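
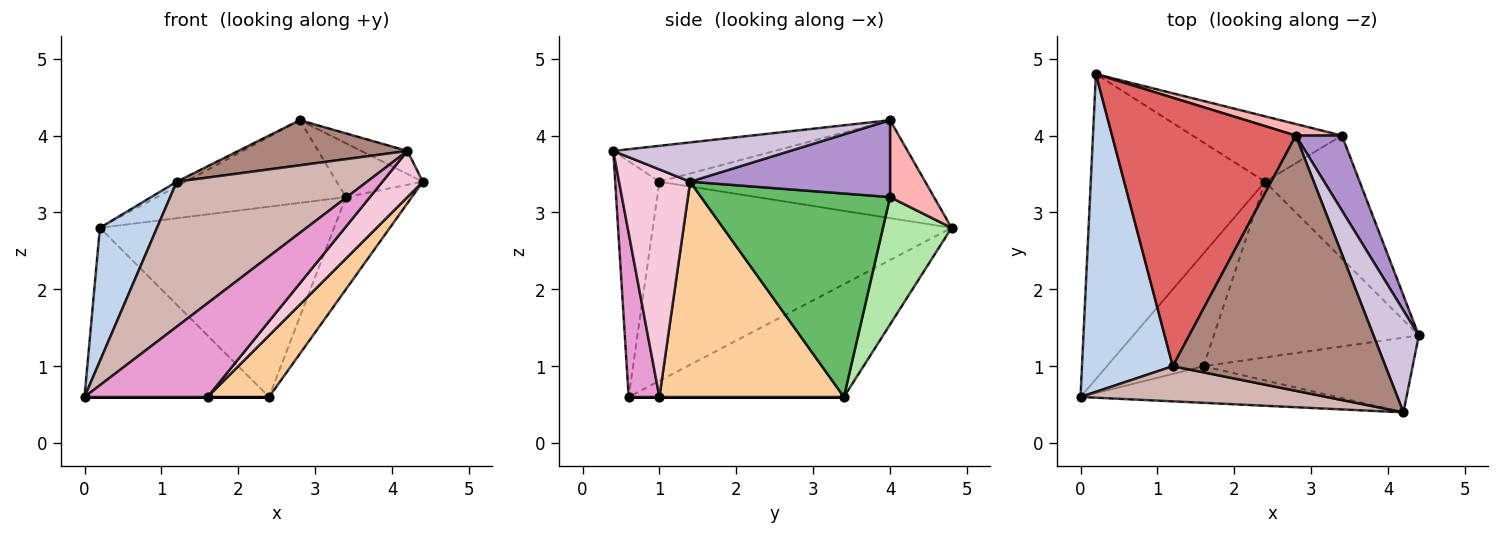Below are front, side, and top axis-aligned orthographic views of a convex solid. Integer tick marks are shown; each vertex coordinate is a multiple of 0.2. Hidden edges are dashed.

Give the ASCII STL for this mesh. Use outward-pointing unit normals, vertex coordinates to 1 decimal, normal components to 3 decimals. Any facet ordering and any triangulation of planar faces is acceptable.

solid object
 facet normal -0.492 0.422 -0.761
  outer loop
   vertex 2.4 3.4 0.6
   vertex 0.0 0.6 0.6
   vertex 0.2 4.8 2.8
  endloop
 endfacet
 facet normal -0.896 -0.171 0.409
  outer loop
   vertex 1.2 1.0 3.4
   vertex 0.2 4.8 2.8
   vertex 0.0 0.6 0.6
  endloop
 endfacet
 facet normal 0.000 0.000 -1.000
  outer loop
   vertex 1.6 1.0 0.6
   vertex 0.0 0.6 0.6
   vertex 2.4 3.4 0.6
  endloop
 endfacet
 facet normal 0.704 -0.235 -0.670
  outer loop
   vertex 1.6 1.0 0.6
   vertex 2.4 3.4 0.6
   vertex 4.4 1.4 3.4
  endloop
 endfacet
 facet normal 0.865 0.302 -0.402
  outer loop
   vertex 3.4 4.0 3.2
   vertex 4.4 1.4 3.4
   vertex 2.4 3.4 0.6
  endloop
 endfacet
 facet normal 0.267 0.911 -0.313
  outer loop
   vertex 3.4 4.0 3.2
   vertex 2.4 3.4 0.6
   vertex 0.2 4.8 2.8
  endloop
 endfacet
 facet normal -0.470 0.016 0.882
  outer loop
   vertex 2.8 4.0 4.2
   vertex 0.2 4.8 2.8
   vertex 1.2 1.0 3.4
  endloop
 endfacet
 facet normal 0.224 0.965 0.135
  outer loop
   vertex 2.8 4.0 4.2
   vertex 3.4 4.0 3.2
   vertex 0.2 4.8 2.8
  endloop
 endfacet
 facet normal 0.804 0.346 0.483
  outer loop
   vertex 2.8 4.0 4.2
   vertex 4.4 1.4 3.4
   vertex 3.4 4.0 3.2
  endloop
 endfacet
 facet normal 0.646 0.169 0.744
  outer loop
   vertex 4.2 0.4 3.8
   vertex 4.4 1.4 3.4
   vertex 2.8 4.0 4.2
  endloop
 endfacet
 facet normal -0.164 -0.172 0.971
  outer loop
   vertex 4.2 0.4 3.8
   vertex 2.8 4.0 4.2
   vertex 1.2 1.0 3.4
  endloop
 endfacet
 facet normal -0.220 -0.948 0.230
  outer loop
   vertex 4.2 0.4 3.8
   vertex 1.2 1.0 3.4
   vertex 0.0 0.6 0.6
  endloop
 endfacet
 facet normal 0.227 -0.907 -0.354
  outer loop
   vertex 4.2 0.4 3.8
   vertex 0.0 0.6 0.6
   vertex 1.6 1.0 0.6
  endloop
 endfacet
 facet normal 0.679 -0.386 -0.624
  outer loop
   vertex 4.2 0.4 3.8
   vertex 1.6 1.0 0.6
   vertex 4.4 1.4 3.4
  endloop
 endfacet
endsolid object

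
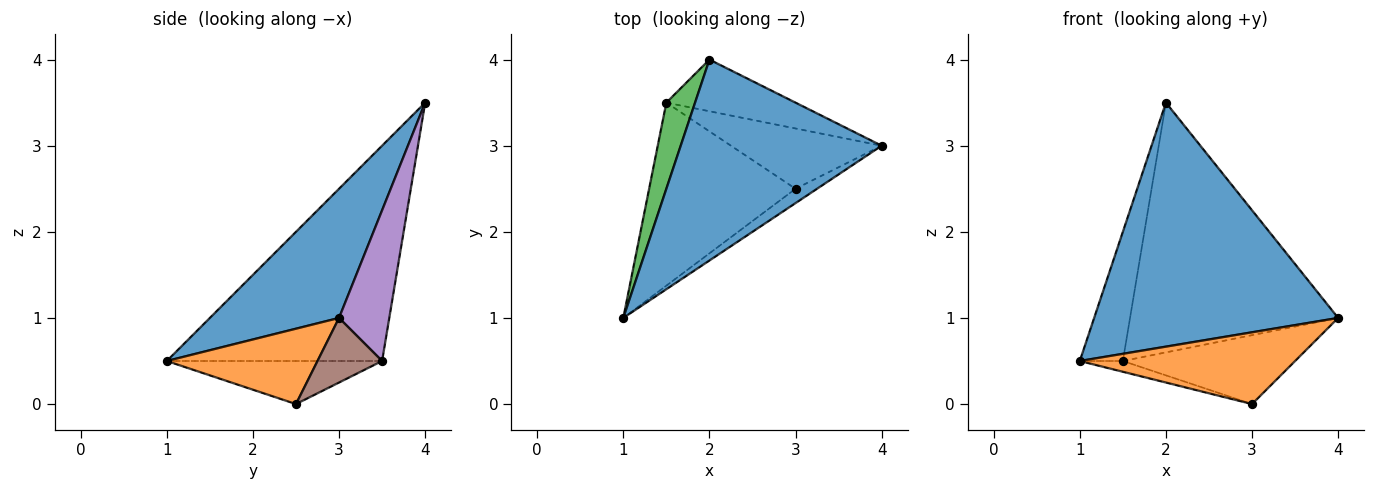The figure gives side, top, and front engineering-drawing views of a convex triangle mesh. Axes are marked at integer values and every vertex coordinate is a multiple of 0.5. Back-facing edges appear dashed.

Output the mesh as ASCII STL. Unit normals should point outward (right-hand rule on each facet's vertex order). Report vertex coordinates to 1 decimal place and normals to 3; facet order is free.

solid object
 facet normal 0.378 -0.715 0.588
  outer loop
   vertex 2.0 4.0 3.5
   vertex 1.0 1.0 0.5
   vertex 4.0 3.0 1.0
  endloop
 endfacet
 facet normal 0.566 -0.808 -0.162
  outer loop
   vertex 3.0 2.5 0.0
   vertex 4.0 3.0 1.0
   vertex 1.0 1.0 0.5
  endloop
 endfacet
 facet normal -0.972 0.194 0.130
  outer loop
   vertex 1.5 3.5 0.5
   vertex 1.0 1.0 0.5
   vertex 2.0 4.0 3.5
  endloop
 endfacet
 facet normal -0.282 0.056 -0.958
  outer loop
   vertex 1.5 3.5 0.5
   vertex 3.0 2.5 0.0
   vertex 1.0 1.0 0.5
  endloop
 endfacet
 facet normal 0.230 0.953 -0.197
  outer loop
   vertex 1.5 3.5 0.5
   vertex 2.0 4.0 3.5
   vertex 4.0 3.0 1.0
  endloop
 endfacet
 facet normal 0.272 0.724 -0.634
  outer loop
   vertex 1.5 3.5 0.5
   vertex 4.0 3.0 1.0
   vertex 3.0 2.5 0.0
  endloop
 endfacet
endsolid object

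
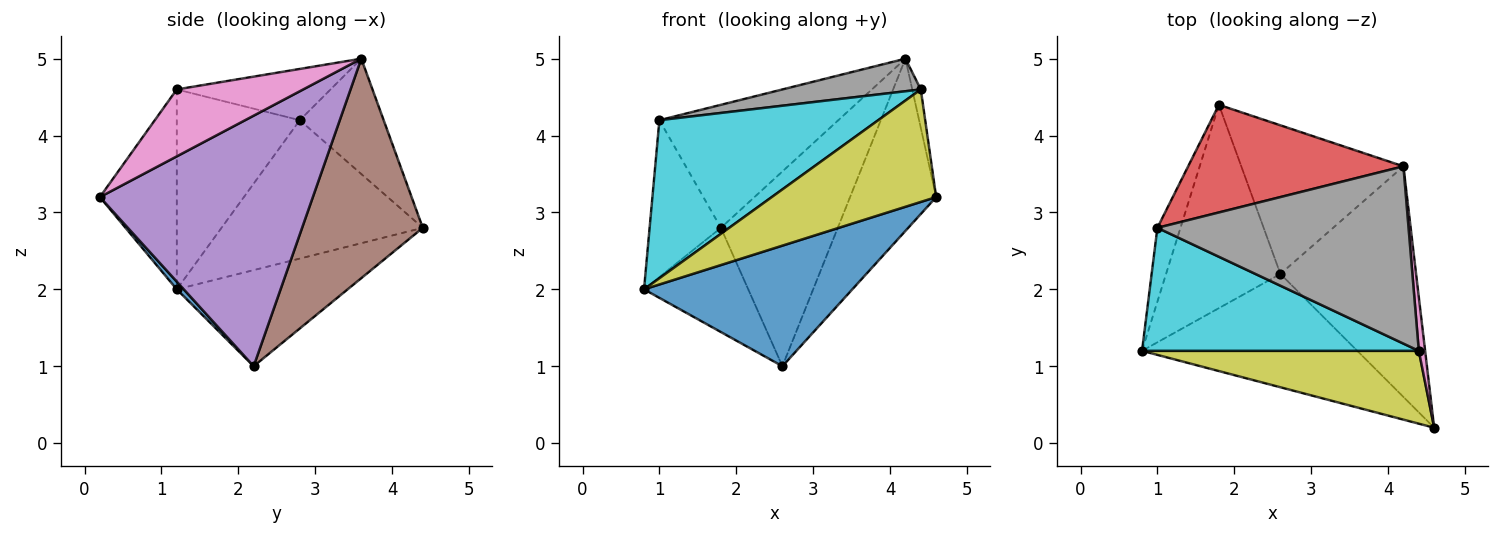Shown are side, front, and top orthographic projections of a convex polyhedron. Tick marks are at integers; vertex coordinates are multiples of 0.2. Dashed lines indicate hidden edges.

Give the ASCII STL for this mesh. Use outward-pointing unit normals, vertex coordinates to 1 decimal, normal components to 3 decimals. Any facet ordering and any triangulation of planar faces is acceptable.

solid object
 facet normal 0.024 -0.729 -0.685
  outer loop
   vertex 2.6 2.2 1.0
   vertex 4.6 0.2 3.2
   vertex 0.8 1.2 2.0
  endloop
 endfacet
 facet normal -0.599 0.365 -0.713
  outer loop
   vertex 2.6 2.2 1.0
   vertex 0.8 1.2 2.0
   vertex 1.8 4.4 2.8
  endloop
 endfacet
 facet normal -0.931 0.330 -0.155
  outer loop
   vertex 1.0 2.8 4.2
   vertex 1.8 4.4 2.8
   vertex 0.8 1.2 2.0
  endloop
 endfacet
 facet normal -0.333 0.710 0.621
  outer loop
   vertex 4.2 3.6 5.0
   vertex 1.8 4.4 2.8
   vertex 1.0 2.8 4.2
  endloop
 endfacet
 facet normal 0.829 0.335 -0.449
  outer loop
   vertex 4.2 3.6 5.0
   vertex 4.6 0.2 3.2
   vertex 2.6 2.2 1.0
  endloop
 endfacet
 facet normal 0.635 0.614 -0.469
  outer loop
   vertex 4.2 3.6 5.0
   vertex 2.6 2.2 1.0
   vertex 1.8 4.4 2.8
  endloop
 endfacet
 facet normal 0.993 0.067 0.094
  outer loop
   vertex 4.4 1.2 4.6
   vertex 4.6 0.2 3.2
   vertex 4.2 3.6 5.0
  endloop
 endfacet
 facet normal -0.197 -0.177 0.964
  outer loop
   vertex 4.4 1.2 4.6
   vertex 4.2 3.6 5.0
   vertex 1.0 2.8 4.2
  endloop
 endfacet
 facet normal -0.365 -0.781 0.506
  outer loop
   vertex 4.4 1.2 4.6
   vertex 0.8 1.2 2.0
   vertex 4.6 0.2 3.2
  endloop
 endfacet
 facet normal -0.406 -0.721 0.561
  outer loop
   vertex 4.4 1.2 4.6
   vertex 1.0 2.8 4.2
   vertex 0.8 1.2 2.0
  endloop
 endfacet
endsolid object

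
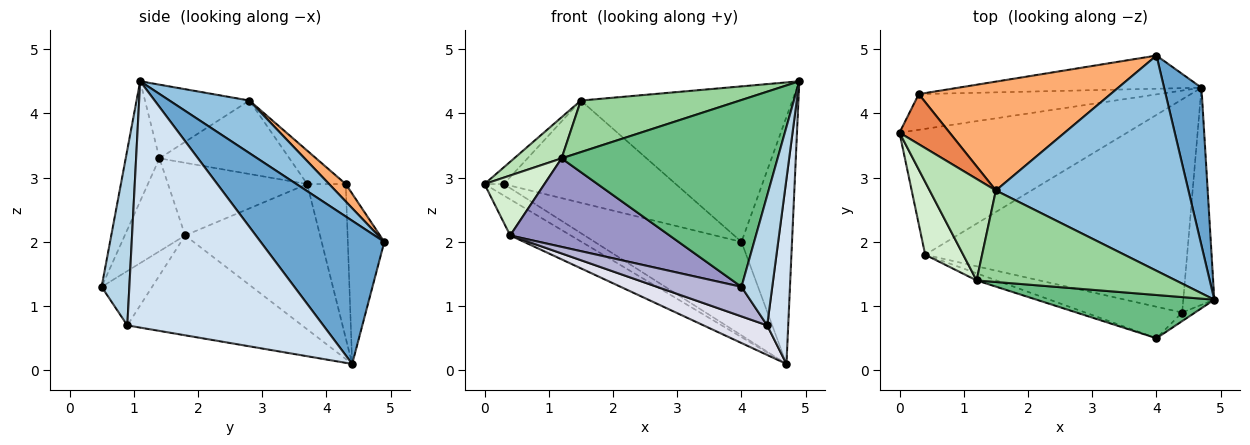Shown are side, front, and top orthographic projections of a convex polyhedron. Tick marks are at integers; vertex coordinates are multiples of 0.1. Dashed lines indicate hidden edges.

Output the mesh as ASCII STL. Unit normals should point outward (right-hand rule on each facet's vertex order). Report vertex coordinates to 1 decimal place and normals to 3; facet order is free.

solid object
 facet normal 0.900 0.368 0.235
  outer loop
   vertex 4.7 4.4 0.1
   vertex 4.0 4.9 2.0
   vertex 4.9 1.1 4.5
  endloop
 endfacet
 facet normal 0.216 0.572 0.791
  outer loop
   vertex 1.5 2.8 4.2
   vertex 4.9 1.1 4.5
   vertex 4.0 4.9 2.0
  endloop
 endfacet
 facet normal 0.669 -0.742 -0.049
  outer loop
   vertex 4.4 0.9 0.7
   vertex 4.9 1.1 4.5
   vertex 4.0 0.5 1.3
  endloop
 endfacet
 facet normal 0.987 -0.106 -0.124
  outer loop
   vertex 4.4 0.9 0.7
   vertex 4.7 4.4 0.1
   vertex 4.9 1.1 4.5
  endloop
 endfacet
 facet normal -0.535 0.267 0.802
  outer loop
   vertex 0.3 4.3 2.9
   vertex 0.0 3.7 2.9
   vertex 1.5 2.8 4.2
  endloop
 endfacet
 facet normal 0.066 0.683 0.727
  outer loop
   vertex 0.3 4.3 2.9
   vertex 1.5 2.8 4.2
   vertex 4.0 4.9 2.0
  endloop
 endfacet
 facet normal -0.522 0.261 -0.812
  outer loop
   vertex 0.3 4.3 2.9
   vertex 4.7 4.4 0.1
   vertex 0.0 3.7 2.9
  endloop
 endfacet
 facet normal -0.228 0.918 -0.325
  outer loop
   vertex 0.3 4.3 2.9
   vertex 4.0 4.9 2.0
   vertex 4.7 4.4 0.1
  endloop
 endfacet
 facet normal -0.150 -0.963 0.223
  outer loop
   vertex 1.2 1.4 3.3
   vertex 4.0 0.5 1.3
   vertex 4.9 1.1 4.5
  endloop
 endfacet
 facet normal -0.307 -0.467 0.829
  outer loop
   vertex 1.2 1.4 3.3
   vertex 4.9 1.1 4.5
   vertex 1.5 2.8 4.2
  endloop
 endfacet
 facet normal -0.717 -0.262 0.646
  outer loop
   vertex 1.2 1.4 3.3
   vertex 1.5 2.8 4.2
   vertex 0.0 3.7 2.9
  endloop
 endfacet
 facet normal -0.828 -0.357 0.433
  outer loop
   vertex 0.4 1.8 2.1
   vertex 1.2 1.4 3.3
   vertex 0.0 3.7 2.9
  endloop
 endfacet
 facet normal -0.353 -0.932 -0.075
  outer loop
   vertex 0.4 1.8 2.1
   vertex 4.0 0.5 1.3
   vertex 1.2 1.4 3.3
  endloop
 endfacet
 facet normal -0.379 -0.633 -0.675
  outer loop
   vertex 0.4 1.8 2.1
   vertex 4.4 0.9 0.7
   vertex 4.0 0.5 1.3
  endloop
 endfacet
 facet normal -0.523 0.235 -0.819
  outer loop
   vertex 0.4 1.8 2.1
   vertex 0.0 3.7 2.9
   vertex 4.7 4.4 0.1
  endloop
 endfacet
 facet normal -0.353 -0.129 -0.927
  outer loop
   vertex 0.4 1.8 2.1
   vertex 4.7 4.4 0.1
   vertex 4.4 0.9 0.7
  endloop
 endfacet
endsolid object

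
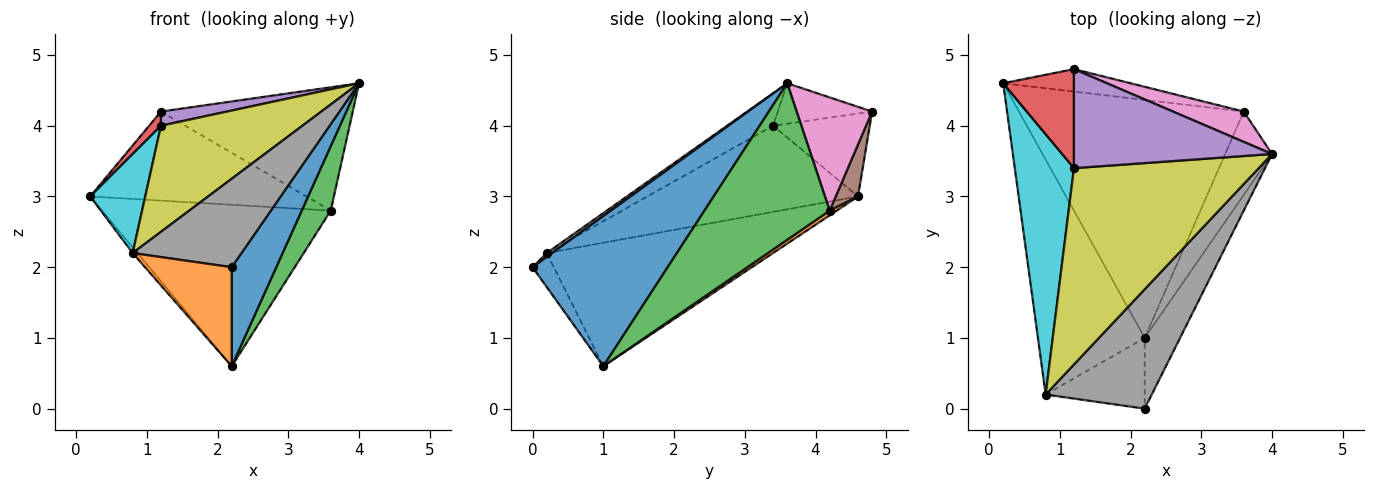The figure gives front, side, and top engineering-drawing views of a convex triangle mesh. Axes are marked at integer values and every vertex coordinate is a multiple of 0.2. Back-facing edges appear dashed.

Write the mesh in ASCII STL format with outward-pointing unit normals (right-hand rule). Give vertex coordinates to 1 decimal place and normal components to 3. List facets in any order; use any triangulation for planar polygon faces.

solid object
 facet normal 0.927 -0.306 -0.218
  outer loop
   vertex 2.2 1.0 0.6
   vertex 4.0 3.6 4.6
   vertex 2.2 0.0 2.0
  endloop
 endfacet
 facet normal 0.017 0.561 -0.827
  outer loop
   vertex 3.6 4.2 2.8
   vertex 2.2 1.0 0.6
   vertex 0.2 4.6 3.0
  endloop
 endfacet
 facet normal 0.935 -0.217 -0.280
  outer loop
   vertex 3.6 4.2 2.8
   vertex 4.0 3.6 4.6
   vertex 2.2 1.0 0.6
  endloop
 endfacet
 facet normal -0.757 -0.092 0.646
  outer loop
   vertex 1.2 4.8 4.2
   vertex 0.2 4.6 3.0
   vertex 1.2 3.4 4.0
  endloop
 endfacet
 facet normal -0.198 -0.139 0.970
  outer loop
   vertex 1.2 4.8 4.2
   vertex 1.2 3.4 4.0
   vertex 4.0 3.6 4.6
  endloop
 endfacet
 facet normal 0.099 0.965 -0.243
  outer loop
   vertex 1.2 4.8 4.2
   vertex 3.6 4.2 2.8
   vertex 0.2 4.6 3.0
  endloop
 endfacet
 facet normal 0.357 0.907 0.223
  outer loop
   vertex 1.2 4.8 4.2
   vertex 4.0 3.6 4.6
   vertex 3.6 4.2 2.8
  endloop
 endfacet
 facet normal 0.030 -0.595 0.803
  outer loop
   vertex 0.8 0.2 2.2
   vertex 2.2 0.0 2.0
   vertex 4.0 3.6 4.6
  endloop
 endfacet
 facet normal -0.153 -0.470 0.869
  outer loop
   vertex 0.8 0.2 2.2
   vertex 4.0 3.6 4.6
   vertex 1.2 3.4 4.0
  endloop
 endfacet
 facet normal -0.806 -0.211 0.553
  outer loop
   vertex 0.8 0.2 2.2
   vertex 1.2 3.4 4.0
   vertex 0.2 4.6 3.0
  endloop
 endfacet
 facet normal -0.756 0.016 -0.654
  outer loop
   vertex 0.8 0.2 2.2
   vertex 0.2 4.6 3.0
   vertex 2.2 1.0 0.6
  endloop
 endfacet
 facet normal -0.195 -0.798 -0.570
  outer loop
   vertex 0.8 0.2 2.2
   vertex 2.2 1.0 0.6
   vertex 2.2 0.0 2.0
  endloop
 endfacet
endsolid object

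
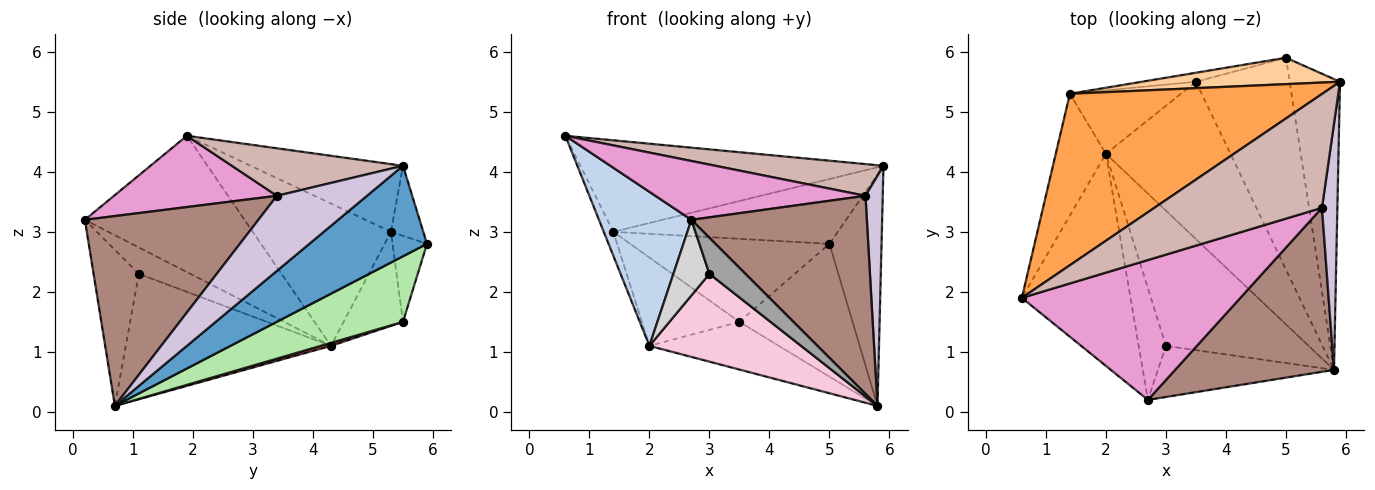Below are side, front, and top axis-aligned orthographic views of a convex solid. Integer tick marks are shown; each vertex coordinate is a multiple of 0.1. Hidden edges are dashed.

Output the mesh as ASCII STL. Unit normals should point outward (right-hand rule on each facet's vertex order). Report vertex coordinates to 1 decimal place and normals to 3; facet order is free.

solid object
 facet normal 0.815 0.361 -0.453
  outer loop
   vertex 5.0 5.9 2.8
   vertex 5.9 5.5 4.1
   vertex 5.8 0.7 0.1
  endloop
 endfacet
 facet normal -0.712 -0.412 -0.568
  outer loop
   vertex 2.7 0.2 3.2
   vertex 0.6 1.9 4.6
   vertex 2.0 4.3 1.1
  endloop
 endfacet
 facet normal -0.230 0.458 0.859
  outer loop
   vertex 1.4 5.3 3.0
   vertex 0.6 1.9 4.6
   vertex 5.9 5.5 4.1
  endloop
 endfacet
 facet normal -0.132 0.918 0.374
  outer loop
   vertex 1.4 5.3 3.0
   vertex 5.9 5.5 4.1
   vertex 5.0 5.9 2.8
  endloop
 endfacet
 facet normal -0.941 0.065 -0.332
  outer loop
   vertex 1.4 5.3 3.0
   vertex 2.0 4.3 1.1
   vertex 0.6 1.9 4.6
  endloop
 endfacet
 facet normal 0.510 0.457 -0.729
  outer loop
   vertex 3.5 5.5 1.5
   vertex 5.0 5.9 2.8
   vertex 5.8 0.7 0.1
  endloop
 endfacet
 facet normal 0.023 0.290 -0.957
  outer loop
   vertex 3.5 5.5 1.5
   vertex 5.8 0.7 0.1
   vertex 2.0 4.3 1.1
  endloop
 endfacet
 facet normal -0.169 0.980 -0.106
  outer loop
   vertex 3.5 5.5 1.5
   vertex 1.4 5.3 3.0
   vertex 5.0 5.9 2.8
  endloop
 endfacet
 facet normal -0.443 0.728 -0.523
  outer loop
   vertex 3.5 5.5 1.5
   vertex 2.0 4.3 1.1
   vertex 1.4 5.3 3.0
  endloop
 endfacet
 facet normal 0.963 -0.185 0.197
  outer loop
   vertex 5.6 3.4 3.6
   vertex 5.8 0.7 0.1
   vertex 5.9 5.5 4.1
  endloop
 endfacet
 facet normal 0.606 -0.613 0.507
  outer loop
   vertex 5.6 3.4 3.6
   vertex 2.7 0.2 3.2
   vertex 5.8 0.7 0.1
  endloop
 endfacet
 facet normal 0.264 -0.259 0.929
  outer loop
   vertex 5.6 3.4 3.6
   vertex 5.9 5.5 4.1
   vertex 0.6 1.9 4.6
  endloop
 endfacet
 facet normal 0.288 -0.371 0.883
  outer loop
   vertex 5.6 3.4 3.6
   vertex 0.6 1.9 4.6
   vertex 2.7 0.2 3.2
  endloop
 endfacet
 facet normal -0.593 -0.439 -0.675
  outer loop
   vertex 3.0 1.1 2.3
   vertex 2.0 4.3 1.1
   vertex 5.8 0.7 0.1
  endloop
 endfacet
 facet normal -0.587 -0.466 -0.662
  outer loop
   vertex 3.0 1.1 2.3
   vertex 5.8 0.7 0.1
   vertex 2.7 0.2 3.2
  endloop
 endfacet
 facet normal -0.625 -0.438 -0.646
  outer loop
   vertex 3.0 1.1 2.3
   vertex 2.7 0.2 3.2
   vertex 2.0 4.3 1.1
  endloop
 endfacet
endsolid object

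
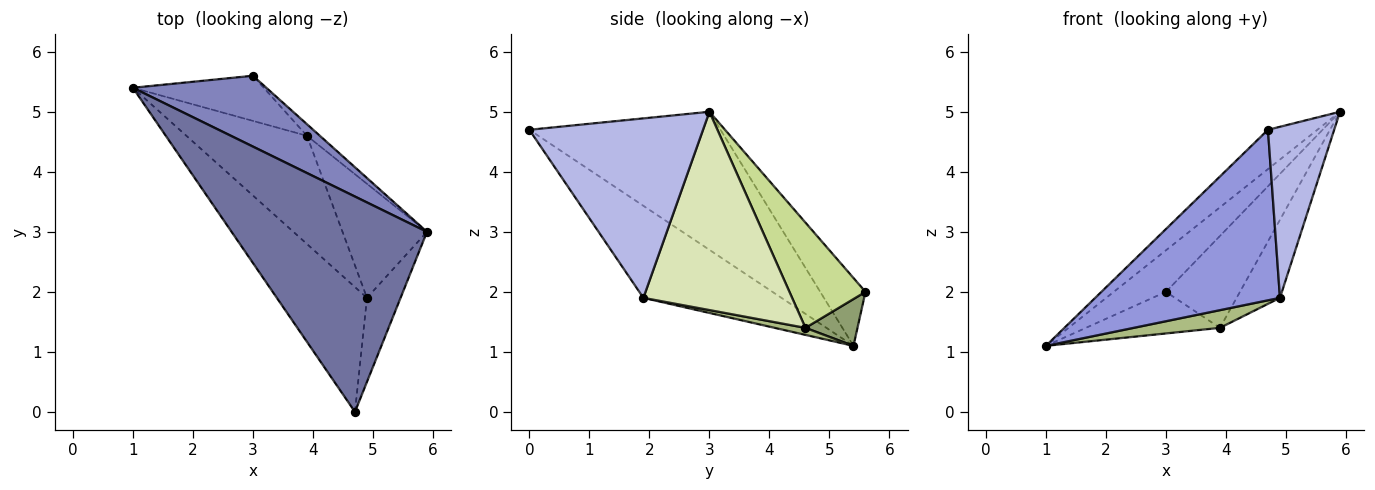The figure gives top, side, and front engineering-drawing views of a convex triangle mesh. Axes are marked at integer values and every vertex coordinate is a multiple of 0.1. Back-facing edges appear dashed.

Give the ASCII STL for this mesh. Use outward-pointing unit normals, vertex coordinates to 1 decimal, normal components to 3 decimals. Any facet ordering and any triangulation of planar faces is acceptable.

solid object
 facet normal -0.571 0.147 0.808
  outer loop
   vertex 4.7 0.0 4.7
   vertex 5.9 3.0 5.0
   vertex 1.0 5.4 1.1
  endloop
 endfacet
 facet normal -0.402 0.463 0.790
  outer loop
   vertex 3.0 5.6 2.0
   vertex 1.0 5.4 1.1
   vertex 5.9 3.0 5.0
  endloop
 endfacet
 facet normal -0.516 -0.691 -0.506
  outer loop
   vertex 4.9 1.9 1.9
   vertex 4.7 0.0 4.7
   vertex 1.0 5.4 1.1
  endloop
 endfacet
 facet normal 0.920 -0.351 -0.172
  outer loop
   vertex 4.9 1.9 1.9
   vertex 5.9 3.0 5.0
   vertex 4.7 0.0 4.7
  endloop
 endfacet
 facet normal 0.254 0.656 -0.711
  outer loop
   vertex 3.9 4.6 1.4
   vertex 1.0 5.4 1.1
   vertex 3.0 5.6 2.0
  endloop
 endfacet
 facet normal 0.057 -0.161 -0.985
  outer loop
   vertex 3.9 4.6 1.4
   vertex 4.9 1.9 1.9
   vertex 1.0 5.4 1.1
  endloop
 endfacet
 facet normal 0.714 0.695 -0.088
  outer loop
   vertex 3.9 4.6 1.4
   vertex 3.0 5.6 2.0
   vertex 5.9 3.0 5.0
  endloop
 endfacet
 facet normal 0.889 0.259 -0.379
  outer loop
   vertex 3.9 4.6 1.4
   vertex 5.9 3.0 5.0
   vertex 4.9 1.9 1.9
  endloop
 endfacet
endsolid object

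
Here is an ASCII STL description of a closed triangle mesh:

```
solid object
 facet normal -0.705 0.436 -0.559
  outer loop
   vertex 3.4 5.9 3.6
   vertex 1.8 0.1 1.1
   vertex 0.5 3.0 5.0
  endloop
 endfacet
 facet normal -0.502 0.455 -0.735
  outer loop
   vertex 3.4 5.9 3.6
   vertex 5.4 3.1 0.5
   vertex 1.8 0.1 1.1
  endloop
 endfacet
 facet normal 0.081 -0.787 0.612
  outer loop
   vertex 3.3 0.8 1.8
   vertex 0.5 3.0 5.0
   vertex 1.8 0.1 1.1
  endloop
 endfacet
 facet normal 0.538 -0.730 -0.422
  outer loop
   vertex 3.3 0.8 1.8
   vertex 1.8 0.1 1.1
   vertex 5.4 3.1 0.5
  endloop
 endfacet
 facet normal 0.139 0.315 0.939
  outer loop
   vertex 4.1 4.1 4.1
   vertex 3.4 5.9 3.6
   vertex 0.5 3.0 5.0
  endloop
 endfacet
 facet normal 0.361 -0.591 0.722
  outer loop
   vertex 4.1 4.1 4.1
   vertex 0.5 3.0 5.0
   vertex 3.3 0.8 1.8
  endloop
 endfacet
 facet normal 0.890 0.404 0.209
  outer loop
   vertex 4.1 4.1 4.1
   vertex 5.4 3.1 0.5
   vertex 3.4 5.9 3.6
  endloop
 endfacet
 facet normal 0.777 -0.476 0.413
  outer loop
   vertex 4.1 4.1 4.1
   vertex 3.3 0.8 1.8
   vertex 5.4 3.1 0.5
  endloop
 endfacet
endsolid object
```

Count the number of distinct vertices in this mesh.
6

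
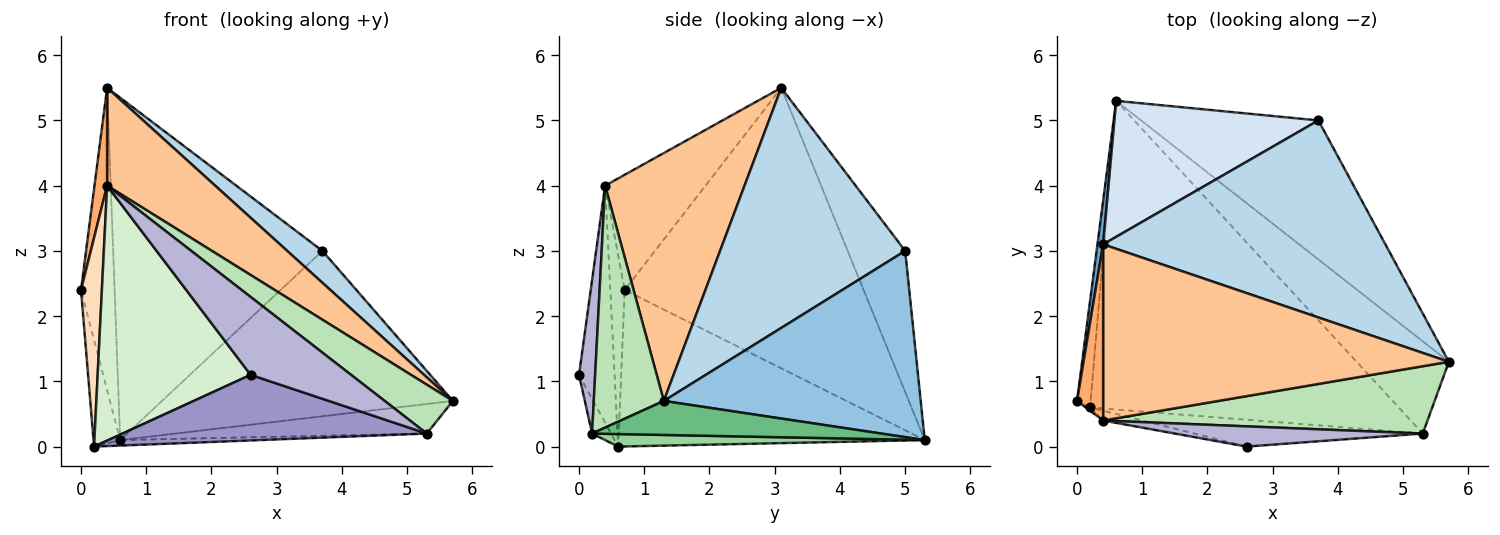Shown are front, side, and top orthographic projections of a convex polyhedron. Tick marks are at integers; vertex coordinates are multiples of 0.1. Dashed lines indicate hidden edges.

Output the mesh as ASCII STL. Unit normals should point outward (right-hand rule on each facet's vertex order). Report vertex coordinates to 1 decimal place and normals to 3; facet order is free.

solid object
 facet normal -0.990 0.139 0.020
  outer loop
   vertex 0.4 3.1 5.5
   vertex 0.6 5.3 0.1
   vertex 0.0 0.7 2.4
  endloop
 endfacet
 facet normal 0.560 0.634 -0.533
  outer loop
   vertex 3.7 5.0 3.0
   vertex 5.7 1.3 0.7
   vertex 0.6 5.3 0.1
  endloop
 endfacet
 facet normal 0.643 -0.122 0.756
  outer loop
   vertex 3.7 5.0 3.0
   vertex 0.4 3.1 5.5
   vertex 5.7 1.3 0.7
  endloop
 endfacet
 facet normal -0.247 0.900 0.358
  outer loop
   vertex 3.7 5.0 3.0
   vertex 0.6 5.3 0.1
   vertex 0.4 3.1 5.5
  endloop
 endfacet
 facet normal -0.993 0.086 -0.086
  outer loop
   vertex 0.2 0.6 0.0
   vertex 0.0 0.7 2.4
   vertex 0.6 5.3 0.1
  endloop
 endfacet
 facet normal -0.968 -0.122 0.219
  outer loop
   vertex 0.4 0.4 4.0
   vertex 0.4 3.1 5.5
   vertex 0.0 0.7 2.4
  endloop
 endfacet
 facet normal 0.531 -0.411 0.741
  outer loop
   vertex 0.4 0.4 4.0
   vertex 5.7 1.3 0.7
   vertex 0.4 3.1 5.5
  endloop
 endfacet
 facet normal -0.566 -0.824 -0.013
  outer loop
   vertex 0.4 0.4 4.0
   vertex 0.0 0.7 2.4
   vertex 0.2 0.6 0.0
  endloop
 endfacet
 facet normal 0.331 0.288 -0.898
  outer loop
   vertex 5.3 0.2 0.2
   vertex 0.6 5.3 0.1
   vertex 5.7 1.3 0.7
  endloop
 endfacet
 facet normal 0.041 0.018 -0.999
  outer loop
   vertex 5.3 0.2 0.2
   vertex 0.2 0.6 0.0
   vertex 0.6 5.3 0.1
  endloop
 endfacet
 facet normal 0.517 -0.503 0.693
  outer loop
   vertex 5.3 0.2 0.2
   vertex 5.7 1.3 0.7
   vertex 0.4 0.4 4.0
  endloop
 endfacet
 facet normal -0.226 -0.973 -0.037
  outer loop
   vertex 2.6 0.0 1.1
   vertex 0.4 0.4 4.0
   vertex 0.2 0.6 0.0
  endloop
 endfacet
 facet normal -0.058 -0.924 -0.378
  outer loop
   vertex 2.6 0.0 1.1
   vertex 0.2 0.6 0.0
   vertex 5.3 0.2 0.2
  endloop
 endfacet
 facet normal 0.154 -0.956 0.248
  outer loop
   vertex 2.6 0.0 1.1
   vertex 5.3 0.2 0.2
   vertex 0.4 0.4 4.0
  endloop
 endfacet
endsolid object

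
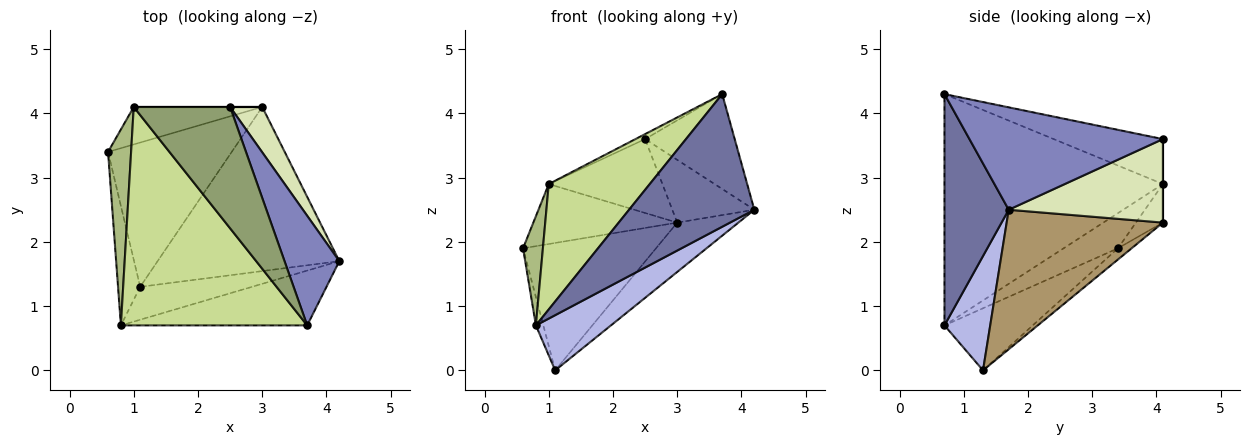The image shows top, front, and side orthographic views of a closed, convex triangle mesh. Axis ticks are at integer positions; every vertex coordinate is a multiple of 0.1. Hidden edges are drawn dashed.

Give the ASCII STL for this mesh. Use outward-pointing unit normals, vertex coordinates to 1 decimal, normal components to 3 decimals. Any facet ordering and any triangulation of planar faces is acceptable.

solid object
 facet normal 0.428 -0.835 -0.345
  outer loop
   vertex 3.7 0.7 4.3
   vertex 0.8 0.7 0.7
   vertex 4.2 1.7 2.5
  endloop
 endfacet
 facet normal 0.816 0.378 0.437
  outer loop
   vertex 2.5 4.1 3.6
   vertex 3.7 0.7 4.3
   vertex 4.2 1.7 2.5
  endloop
 endfacet
 facet normal -0.939 0.079 -0.335
  outer loop
   vertex 1.1 1.3 0.0
   vertex 0.8 0.7 0.7
   vertex 0.6 3.4 1.9
  endloop
 endfacet
 facet normal 0.464 -0.761 -0.453
  outer loop
   vertex 1.1 1.3 0.0
   vertex 4.2 1.7 2.5
   vertex 0.8 0.7 0.7
  endloop
 endfacet
 facet normal -0.423 0.037 0.906
  outer loop
   vertex 1.0 4.1 2.9
   vertex 3.7 0.7 4.3
   vertex 2.5 4.1 3.6
  endloop
 endfacet
 facet normal -0.800 -0.292 0.524
  outer loop
   vertex 1.0 4.1 2.9
   vertex 0.6 3.4 1.9
   vertex 0.8 0.7 0.7
  endloop
 endfacet
 facet normal -0.733 -0.339 0.590
  outer loop
   vertex 1.0 4.1 2.9
   vertex 0.8 0.7 0.7
   vertex 3.7 0.7 4.3
  endloop
 endfacet
 facet normal 0.836 0.445 0.322
  outer loop
   vertex 3.0 4.1 2.3
   vertex 2.5 4.1 3.6
   vertex 4.2 1.7 2.5
  endloop
 endfacet
 facet normal 0.592 0.232 -0.772
  outer loop
   vertex 3.0 4.1 2.3
   vertex 4.2 1.7 2.5
   vertex 1.1 1.3 0.0
  endloop
 endfacet
 facet normal -0.068 0.660 -0.748
  outer loop
   vertex 3.0 4.1 2.3
   vertex 1.1 1.3 0.0
   vertex 0.6 3.4 1.9
  endloop
 endfacet
 facet normal -0.157 0.837 -0.523
  outer loop
   vertex 3.0 4.1 2.3
   vertex 0.6 3.4 1.9
   vertex 1.0 4.1 2.9
  endloop
 endfacet
 facet normal 0.000 1.000 0.000
  outer loop
   vertex 3.0 4.1 2.3
   vertex 1.0 4.1 2.9
   vertex 2.5 4.1 3.6
  endloop
 endfacet
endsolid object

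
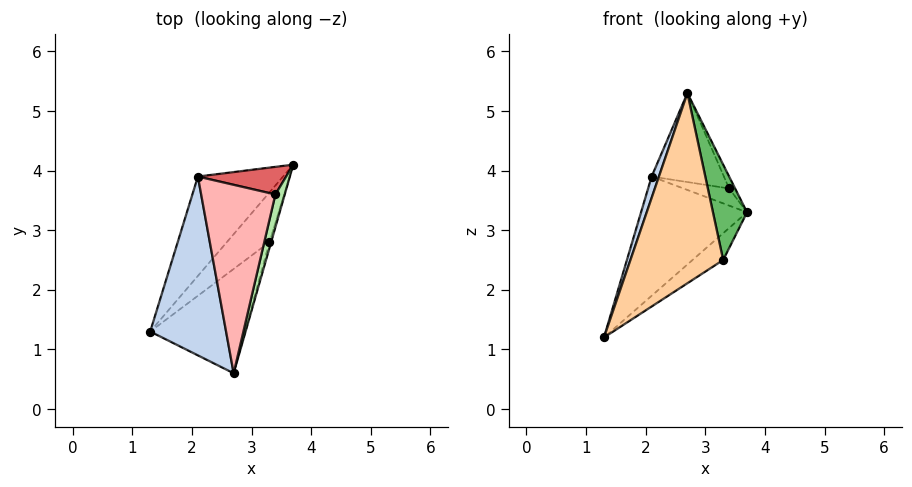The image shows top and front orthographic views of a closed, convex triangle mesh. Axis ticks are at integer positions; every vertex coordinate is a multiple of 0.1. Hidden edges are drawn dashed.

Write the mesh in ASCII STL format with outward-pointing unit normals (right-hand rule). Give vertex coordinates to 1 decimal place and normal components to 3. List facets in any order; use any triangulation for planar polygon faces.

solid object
 facet normal -0.319 0.728 -0.607
  outer loop
   vertex 2.1 3.9 3.9
   vertex 3.7 4.1 3.3
   vertex 1.3 1.3 1.2
  endloop
 endfacet
 facet normal -0.948 -0.038 0.317
  outer loop
   vertex 2.1 3.9 3.9
   vertex 1.3 1.3 1.2
   vertex 2.7 0.6 5.3
  endloop
 endfacet
 facet normal 0.211 0.464 -0.860
  outer loop
   vertex 3.3 2.8 2.5
   vertex 1.3 1.3 1.2
   vertex 3.7 4.1 3.3
  endloop
 endfacet
 facet normal 0.696 -0.629 -0.345
  outer loop
   vertex 3.3 2.8 2.5
   vertex 2.7 0.6 5.3
   vertex 1.3 1.3 1.2
  endloop
 endfacet
 facet normal 0.959 -0.284 -0.018
  outer loop
   vertex 3.3 2.8 2.5
   vertex 3.7 4.1 3.3
   vertex 2.7 0.6 5.3
  endloop
 endfacet
 facet normal 0.564 0.282 0.776
  outer loop
   vertex 3.4 3.6 3.7
   vertex 2.7 0.6 5.3
   vertex 3.7 4.1 3.3
  endloop
 endfacet
 facet normal 0.245 0.512 0.823
  outer loop
   vertex 3.4 3.6 3.7
   vertex 3.7 4.1 3.3
   vertex 2.1 3.9 3.9
  endloop
 endfacet
 facet normal 0.231 0.415 0.880
  outer loop
   vertex 3.4 3.6 3.7
   vertex 2.1 3.9 3.9
   vertex 2.7 0.6 5.3
  endloop
 endfacet
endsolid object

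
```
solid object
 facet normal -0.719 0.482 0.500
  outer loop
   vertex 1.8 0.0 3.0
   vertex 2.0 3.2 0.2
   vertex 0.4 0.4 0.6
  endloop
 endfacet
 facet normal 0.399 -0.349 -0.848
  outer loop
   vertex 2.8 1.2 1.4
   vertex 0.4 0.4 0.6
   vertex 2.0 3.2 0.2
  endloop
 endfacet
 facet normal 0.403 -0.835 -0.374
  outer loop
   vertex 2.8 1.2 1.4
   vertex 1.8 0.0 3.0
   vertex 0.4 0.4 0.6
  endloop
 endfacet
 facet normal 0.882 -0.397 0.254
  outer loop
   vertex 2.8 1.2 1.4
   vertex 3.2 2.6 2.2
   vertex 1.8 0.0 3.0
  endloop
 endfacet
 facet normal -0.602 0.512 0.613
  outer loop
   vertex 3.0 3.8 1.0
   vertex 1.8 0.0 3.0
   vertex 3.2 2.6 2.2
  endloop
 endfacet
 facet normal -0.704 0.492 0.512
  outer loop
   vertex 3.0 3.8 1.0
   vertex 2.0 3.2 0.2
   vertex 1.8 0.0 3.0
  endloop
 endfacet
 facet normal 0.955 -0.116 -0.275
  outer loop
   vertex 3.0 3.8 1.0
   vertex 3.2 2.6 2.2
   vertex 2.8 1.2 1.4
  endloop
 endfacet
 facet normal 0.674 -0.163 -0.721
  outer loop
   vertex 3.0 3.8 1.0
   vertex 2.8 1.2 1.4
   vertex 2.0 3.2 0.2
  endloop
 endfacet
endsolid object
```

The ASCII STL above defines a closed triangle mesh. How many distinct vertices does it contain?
6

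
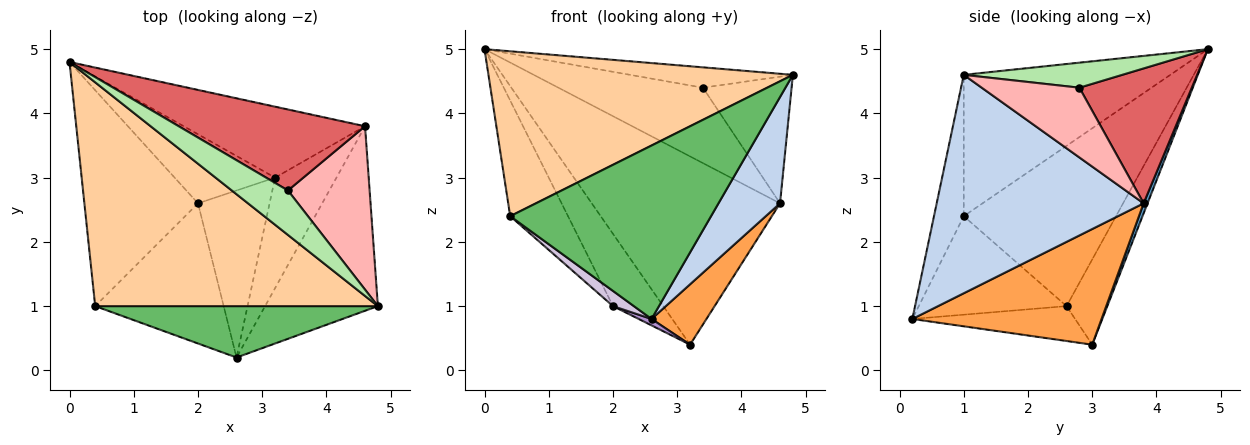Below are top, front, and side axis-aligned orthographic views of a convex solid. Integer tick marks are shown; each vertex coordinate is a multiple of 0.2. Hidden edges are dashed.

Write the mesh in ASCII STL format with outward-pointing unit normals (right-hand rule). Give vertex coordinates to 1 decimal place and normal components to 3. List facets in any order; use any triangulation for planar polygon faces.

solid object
 facet normal 0.019 0.936 -0.353
  outer loop
   vertex 4.6 3.8 2.6
   vertex 3.2 3.0 0.4
   vertex 0.0 4.8 5.0
  endloop
 endfacet
 facet normal 0.859 -0.255 -0.444
  outer loop
   vertex 4.6 3.8 2.6
   vertex 4.8 1.0 4.6
   vertex 2.6 0.2 0.8
  endloop
 endfacet
 facet normal 0.856 -0.248 -0.454
  outer loop
   vertex 4.6 3.8 2.6
   vertex 2.6 0.2 0.8
   vertex 3.2 3.0 0.4
  endloop
 endfacet
 facet normal -0.373 -0.550 0.747
  outer loop
   vertex 0.4 1.0 2.4
   vertex 4.8 1.0 4.6
   vertex 0.0 4.8 5.0
  endloop
 endfacet
 facet normal -0.141 -0.949 0.281
  outer loop
   vertex 0.4 1.0 2.4
   vertex 2.6 0.2 0.8
   vertex 4.8 1.0 4.6
  endloop
 endfacet
 facet normal 0.376 0.386 0.843
  outer loop
   vertex 3.4 2.8 4.4
   vertex 0.0 4.8 5.0
   vertex 4.8 1.0 4.6
  endloop
 endfacet
 facet normal 0.468 0.602 0.647
  outer loop
   vertex 3.4 2.8 4.4
   vertex 4.6 3.8 2.6
   vertex 0.0 4.8 5.0
  endloop
 endfacet
 facet normal 0.559 0.508 0.655
  outer loop
   vertex 3.4 2.8 4.4
   vertex 4.8 1.0 4.6
   vertex 4.6 3.8 2.6
  endloop
 endfacet
 facet normal -0.438 -0.035 -0.898
  outer loop
   vertex 2.0 2.6 1.0
   vertex 3.2 3.0 0.4
   vertex 2.6 0.2 0.8
  endloop
 endfacet
 facet normal -0.606 -0.086 -0.791
  outer loop
   vertex 2.0 2.6 1.0
   vertex 2.6 0.2 0.8
   vertex 0.4 1.0 2.4
  endloop
 endfacet
 facet normal -0.506 0.624 -0.596
  outer loop
   vertex 2.0 2.6 1.0
   vertex 0.0 4.8 5.0
   vertex 3.2 3.0 0.4
  endloop
 endfacet
 facet normal -0.779 0.296 -0.552
  outer loop
   vertex 2.0 2.6 1.0
   vertex 0.4 1.0 2.4
   vertex 0.0 4.8 5.0
  endloop
 endfacet
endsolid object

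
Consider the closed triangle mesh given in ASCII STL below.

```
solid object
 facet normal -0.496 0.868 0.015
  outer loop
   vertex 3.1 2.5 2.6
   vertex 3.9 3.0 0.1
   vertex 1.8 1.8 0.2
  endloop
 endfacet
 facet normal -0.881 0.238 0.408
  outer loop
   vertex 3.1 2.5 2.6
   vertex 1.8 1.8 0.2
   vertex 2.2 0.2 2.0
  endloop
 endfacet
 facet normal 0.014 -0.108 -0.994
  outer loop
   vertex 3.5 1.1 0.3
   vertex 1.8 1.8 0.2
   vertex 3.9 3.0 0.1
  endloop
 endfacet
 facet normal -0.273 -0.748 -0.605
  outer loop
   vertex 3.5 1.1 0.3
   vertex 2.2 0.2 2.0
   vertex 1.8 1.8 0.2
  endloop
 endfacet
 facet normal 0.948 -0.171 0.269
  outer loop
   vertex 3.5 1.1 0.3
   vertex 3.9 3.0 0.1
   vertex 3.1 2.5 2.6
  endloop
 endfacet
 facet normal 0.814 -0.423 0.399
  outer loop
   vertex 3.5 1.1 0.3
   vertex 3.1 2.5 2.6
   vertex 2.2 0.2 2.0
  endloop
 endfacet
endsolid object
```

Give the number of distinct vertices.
5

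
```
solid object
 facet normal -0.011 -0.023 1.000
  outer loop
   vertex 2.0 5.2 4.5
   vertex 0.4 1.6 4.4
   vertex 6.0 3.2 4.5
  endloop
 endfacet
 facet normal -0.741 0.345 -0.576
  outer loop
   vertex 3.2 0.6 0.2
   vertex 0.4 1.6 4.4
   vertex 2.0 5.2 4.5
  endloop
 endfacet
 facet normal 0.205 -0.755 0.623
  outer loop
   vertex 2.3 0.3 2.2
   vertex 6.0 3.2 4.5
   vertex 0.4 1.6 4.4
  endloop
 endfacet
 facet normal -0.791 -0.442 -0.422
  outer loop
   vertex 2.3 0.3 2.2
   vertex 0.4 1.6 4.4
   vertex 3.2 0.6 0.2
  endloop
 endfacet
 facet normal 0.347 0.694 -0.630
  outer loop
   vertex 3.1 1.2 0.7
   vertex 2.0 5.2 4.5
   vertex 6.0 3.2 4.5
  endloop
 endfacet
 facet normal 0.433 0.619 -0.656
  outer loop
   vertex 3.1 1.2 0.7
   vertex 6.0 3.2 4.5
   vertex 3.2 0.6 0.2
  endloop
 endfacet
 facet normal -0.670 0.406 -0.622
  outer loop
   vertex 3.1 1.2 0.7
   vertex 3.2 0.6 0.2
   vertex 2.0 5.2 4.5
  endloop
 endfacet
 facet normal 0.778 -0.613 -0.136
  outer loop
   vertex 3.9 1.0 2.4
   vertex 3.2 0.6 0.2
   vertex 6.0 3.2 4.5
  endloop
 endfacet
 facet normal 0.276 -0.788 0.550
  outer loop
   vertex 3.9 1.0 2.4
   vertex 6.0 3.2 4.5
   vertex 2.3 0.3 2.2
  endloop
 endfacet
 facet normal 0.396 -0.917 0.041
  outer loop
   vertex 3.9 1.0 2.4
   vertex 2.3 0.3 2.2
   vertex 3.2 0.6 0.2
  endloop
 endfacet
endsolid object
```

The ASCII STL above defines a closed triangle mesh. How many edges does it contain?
15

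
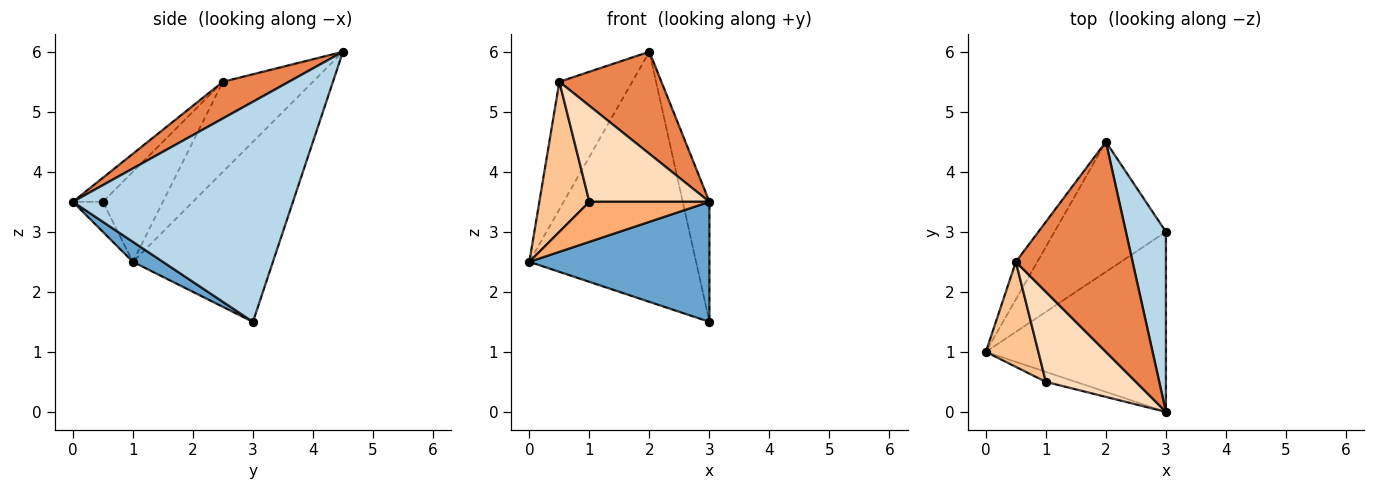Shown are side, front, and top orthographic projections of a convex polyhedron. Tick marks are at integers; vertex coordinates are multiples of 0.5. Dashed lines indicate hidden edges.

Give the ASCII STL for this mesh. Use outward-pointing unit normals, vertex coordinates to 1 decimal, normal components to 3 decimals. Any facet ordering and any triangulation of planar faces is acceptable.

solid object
 facet normal 0.092 -0.552 -0.829
  outer loop
   vertex 3.0 0.0 3.5
   vertex 0.0 1.0 2.5
   vertex 3.0 3.0 1.5
  endloop
 endfacet
 facet normal -0.598 0.711 -0.370
  outer loop
   vertex 2.0 4.5 6.0
   vertex 3.0 3.0 1.5
   vertex 0.0 1.0 2.5
  endloop
 endfacet
 facet normal 0.977 0.118 0.178
  outer loop
   vertex 2.0 4.5 6.0
   vertex 3.0 0.0 3.5
   vertex 3.0 3.0 1.5
  endloop
 endfacet
 facet normal -0.764 0.619 -0.182
  outer loop
   vertex 0.5 2.5 5.5
   vertex 2.0 4.5 6.0
   vertex 0.0 1.0 2.5
  endloop
 endfacet
 facet normal 0.272 -0.420 0.866
  outer loop
   vertex 0.5 2.5 5.5
   vertex 3.0 0.0 3.5
   vertex 2.0 4.5 6.0
  endloop
 endfacet
 facet normal -0.236 -0.943 -0.236
  outer loop
   vertex 1.0 0.5 3.5
   vertex 0.0 1.0 2.5
   vertex 3.0 0.0 3.5
  endloop
 endfacet
 facet normal -0.701 -0.584 0.409
  outer loop
   vertex 1.0 0.5 3.5
   vertex 0.5 2.5 5.5
   vertex 0.0 1.0 2.5
  endloop
 endfacet
 facet normal -0.179 -0.718 0.673
  outer loop
   vertex 1.0 0.5 3.5
   vertex 3.0 0.0 3.5
   vertex 0.5 2.5 5.5
  endloop
 endfacet
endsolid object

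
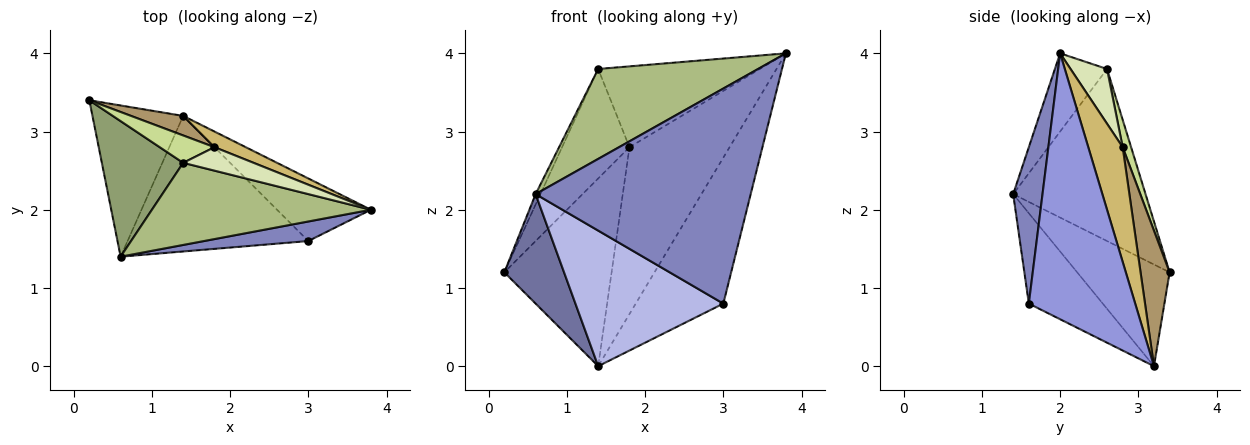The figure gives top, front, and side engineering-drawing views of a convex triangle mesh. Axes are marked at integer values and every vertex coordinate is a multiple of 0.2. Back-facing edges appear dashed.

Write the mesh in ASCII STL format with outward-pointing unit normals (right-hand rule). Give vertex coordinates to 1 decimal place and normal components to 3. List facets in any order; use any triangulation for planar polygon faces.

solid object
 facet normal -0.672 -0.434 -0.600
  outer loop
   vertex 1.4 3.2 0.0
   vertex 0.6 1.4 2.2
   vertex 0.2 3.4 1.2
  endloop
 endfacet
 facet normal 0.135 -0.987 0.090
  outer loop
   vertex 3.0 1.6 0.8
   vertex 3.8 2.0 4.0
   vertex 0.6 1.4 2.2
  endloop
 endfacet
 facet normal 0.745 0.613 -0.263
  outer loop
   vertex 3.0 1.6 0.8
   vertex 1.4 3.2 0.0
   vertex 3.8 2.0 4.0
  endloop
 endfacet
 facet normal -0.333 -0.667 -0.667
  outer loop
   vertex 3.0 1.6 0.8
   vertex 0.6 1.4 2.2
   vertex 1.4 3.2 0.0
  endloop
 endfacet
 facet normal -0.904 0.033 0.427
  outer loop
   vertex 1.4 2.6 3.8
   vertex 0.2 3.4 1.2
   vertex 0.6 1.4 2.2
  endloop
 endfacet
 facet normal -0.234 -0.718 0.656
  outer loop
   vertex 1.4 2.6 3.8
   vertex 0.6 1.4 2.2
   vertex 3.8 2.0 4.0
  endloop
 endfacet
 facet normal 0.120 0.963 0.241
  outer loop
   vertex 1.8 2.8 2.8
   vertex 0.2 3.4 1.2
   vertex 1.4 2.6 3.8
  endloop
 endfacet
 facet normal 0.212 0.939 0.272
  outer loop
   vertex 1.8 2.8 2.8
   vertex 1.4 2.6 3.8
   vertex 3.8 2.0 4.0
  endloop
 endfacet
 facet normal 0.260 0.960 0.100
  outer loop
   vertex 1.8 2.8 2.8
   vertex 1.4 3.2 0.0
   vertex 0.2 3.4 1.2
  endloop
 endfacet
 facet normal 0.324 0.942 0.088
  outer loop
   vertex 1.8 2.8 2.8
   vertex 3.8 2.0 4.0
   vertex 1.4 3.2 0.0
  endloop
 endfacet
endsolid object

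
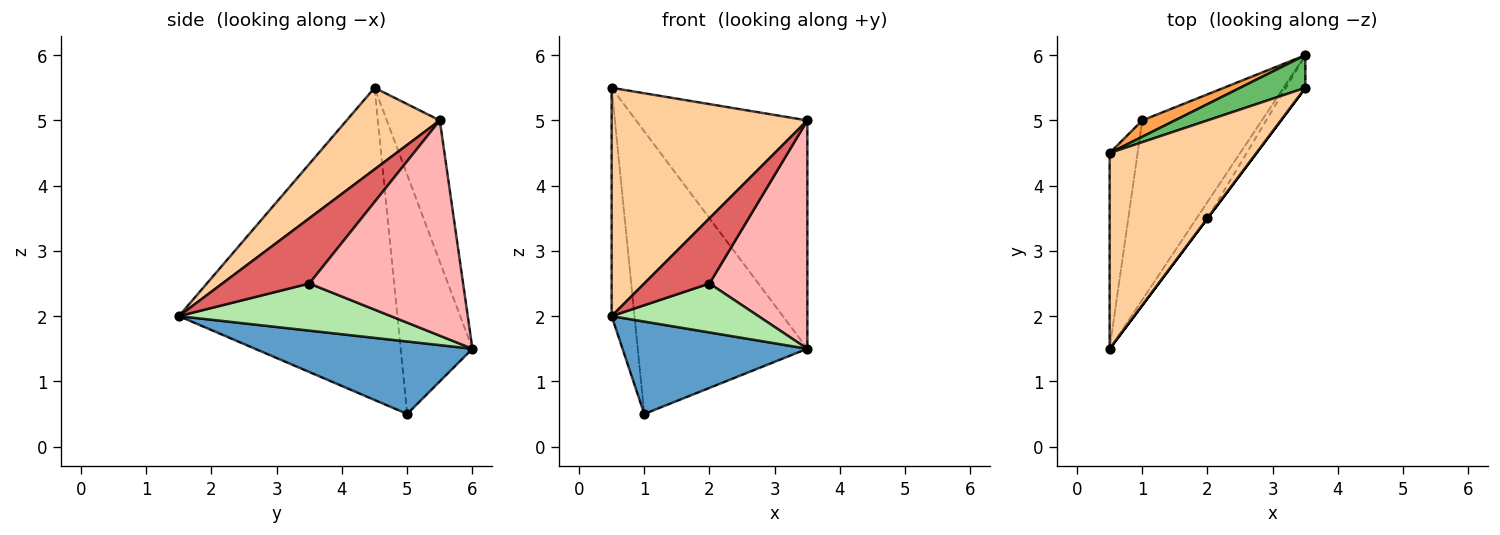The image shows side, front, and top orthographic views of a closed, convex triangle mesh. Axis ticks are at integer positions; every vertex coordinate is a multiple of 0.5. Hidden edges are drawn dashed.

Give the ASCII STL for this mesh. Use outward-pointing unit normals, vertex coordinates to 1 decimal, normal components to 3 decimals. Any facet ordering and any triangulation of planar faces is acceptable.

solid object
 facet normal 0.474 -0.403 -0.783
  outer loop
   vertex 1.0 5.0 0.5
   vertex 3.5 6.0 1.5
   vertex 0.5 1.5 2.0
  endloop
 endfacet
 facet normal -0.991 0.104 -0.089
  outer loop
   vertex 1.0 5.0 0.5
   vertex 0.5 1.5 2.0
   vertex 0.5 4.5 5.5
  endloop
 endfacet
 facet normal -0.389 0.920 0.053
  outer loop
   vertex 1.0 5.0 0.5
   vertex 0.5 4.5 5.5
   vertex 3.5 6.0 1.5
  endloop
 endfacet
 facet normal 0.340 -0.714 0.612
  outer loop
   vertex 3.5 5.5 5.0
   vertex 0.5 4.5 5.5
   vertex 0.5 1.5 2.0
  endloop
 endfacet
 facet normal -0.293 0.947 0.135
  outer loop
   vertex 3.5 5.5 5.0
   vertex 3.5 6.0 1.5
   vertex 0.5 4.5 5.5
  endloop
 endfacet
 facet normal 0.808 -0.559 -0.186
  outer loop
   vertex 2.0 3.5 2.5
   vertex 0.5 1.5 2.0
   vertex 3.5 6.0 1.5
  endloop
 endfacet
 facet normal 0.800 -0.600 0.000
  outer loop
   vertex 2.0 3.5 2.5
   vertex 3.5 5.5 5.0
   vertex 0.5 1.5 2.0
  endloop
 endfacet
 facet normal 0.841 -0.535 -0.076
  outer loop
   vertex 2.0 3.5 2.5
   vertex 3.5 6.0 1.5
   vertex 3.5 5.5 5.0
  endloop
 endfacet
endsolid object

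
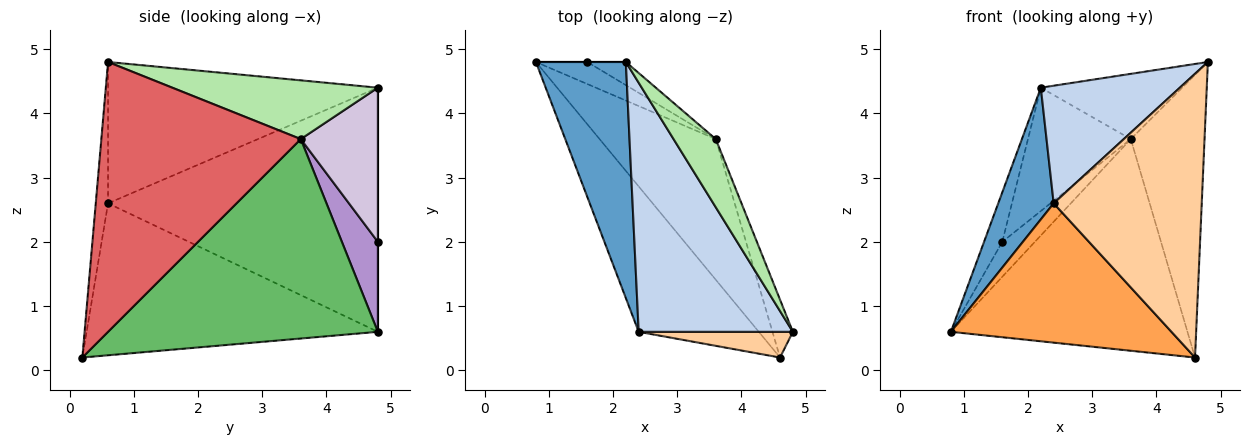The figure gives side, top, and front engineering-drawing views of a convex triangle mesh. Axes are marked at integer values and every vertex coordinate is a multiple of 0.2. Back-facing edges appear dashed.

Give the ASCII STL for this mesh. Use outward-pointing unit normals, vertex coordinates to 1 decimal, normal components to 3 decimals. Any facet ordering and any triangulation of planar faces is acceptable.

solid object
 facet normal -0.921 -0.189 0.339
  outer loop
   vertex 2.4 0.6 2.6
   vertex 2.2 4.8 4.4
   vertex 0.8 4.8 0.6
  endloop
 endfacet
 facet normal -0.638 -0.329 0.696
  outer loop
   vertex 2.4 0.6 2.6
   vertex 4.8 0.6 4.8
   vertex 2.2 4.8 4.4
  endloop
 endfacet
 facet normal -0.674 -0.511 -0.533
  outer loop
   vertex 2.4 0.6 2.6
   vertex 0.8 4.8 0.6
   vertex 4.6 0.2 0.2
  endloop
 endfacet
 facet normal -0.082 -0.993 0.090
  outer loop
   vertex 2.4 0.6 2.6
   vertex 4.6 0.2 0.2
   vertex 4.8 0.6 4.8
  endloop
 endfacet
 facet normal 0.689 0.604 -0.401
  outer loop
   vertex 3.6 3.6 3.6
   vertex 4.6 0.2 0.2
   vertex 0.8 4.8 0.6
  endloop
 endfacet
 facet normal 0.709 0.487 0.510
  outer loop
   vertex 3.6 3.6 3.6
   vertex 2.2 4.8 4.4
   vertex 4.8 0.6 4.8
  endloop
 endfacet
 facet normal 0.936 0.346 -0.071
  outer loop
   vertex 3.6 3.6 3.6
   vertex 4.8 0.6 4.8
   vertex 4.6 0.2 0.2
  endloop
 endfacet
 facet normal 0.000 1.000 0.000
  outer loop
   vertex 1.6 4.8 2.0
   vertex 0.8 4.8 0.6
   vertex 2.2 4.8 4.4
  endloop
 endfacet
 facet normal 0.683 0.618 -0.390
  outer loop
   vertex 1.6 4.8 2.0
   vertex 3.6 3.6 3.6
   vertex 0.8 4.8 0.6
  endloop
 endfacet
 facet normal 0.593 0.791 -0.148
  outer loop
   vertex 1.6 4.8 2.0
   vertex 2.2 4.8 4.4
   vertex 3.6 3.6 3.6
  endloop
 endfacet
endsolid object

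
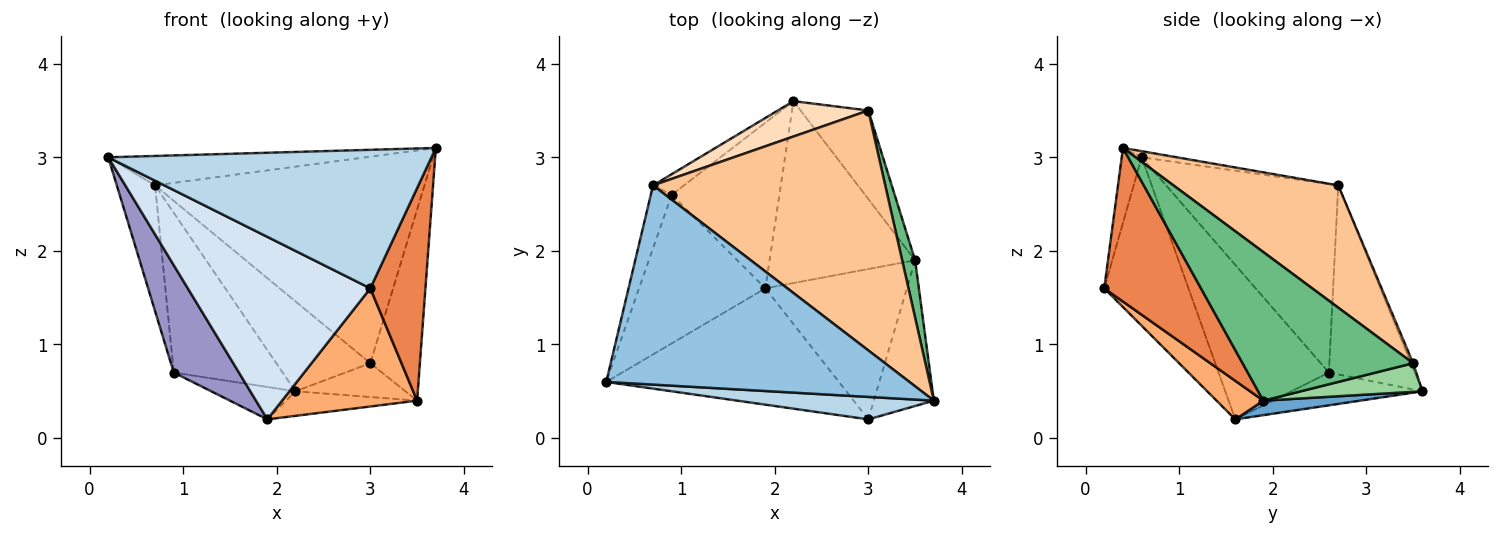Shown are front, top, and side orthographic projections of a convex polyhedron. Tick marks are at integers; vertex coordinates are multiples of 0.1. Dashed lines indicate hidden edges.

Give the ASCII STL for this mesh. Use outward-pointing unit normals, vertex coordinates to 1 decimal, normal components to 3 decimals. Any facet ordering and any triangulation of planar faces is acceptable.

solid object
 facet normal 0.098 0.133 -0.986
  outer loop
   vertex 3.5 1.9 0.4
   vertex 1.9 1.6 0.2
   vertex 2.2 3.6 0.5
  endloop
 endfacet
 facet normal -0.020 0.146 0.989
  outer loop
   vertex 0.7 2.7 2.7
   vertex 0.2 0.6 3.0
   vertex 3.7 0.4 3.1
  endloop
 endfacet
 facet normal -0.061 -0.985 0.160
  outer loop
   vertex 3.0 0.2 1.6
   vertex 3.7 0.4 3.1
   vertex 0.2 0.6 3.0
  endloop
 endfacet
 facet normal -0.363 -0.786 -0.501
  outer loop
   vertex 3.0 0.2 1.6
   vertex 0.2 0.6 3.0
   vertex 1.9 1.6 0.2
  endloop
 endfacet
 facet normal 0.823 -0.469 -0.321
  outer loop
   vertex 3.0 0.2 1.6
   vertex 3.5 1.9 0.4
   vertex 3.7 0.4 3.1
  endloop
 endfacet
 facet normal 0.209 -0.604 -0.769
  outer loop
   vertex 3.0 0.2 1.6
   vertex 1.9 1.6 0.2
   vertex 3.5 1.9 0.4
  endloop
 endfacet
 facet normal 0.371 0.606 0.704
  outer loop
   vertex 3.0 3.5 0.8
   vertex 0.7 2.7 2.7
   vertex 3.7 0.4 3.1
  endloop
 endfacet
 facet normal -0.021 0.930 0.366
  outer loop
   vertex 3.0 3.5 0.8
   vertex 2.2 3.6 0.5
   vertex 0.7 2.7 2.7
  endloop
 endfacet
 facet normal 0.957 0.278 0.084
  outer loop
   vertex 3.0 3.5 0.8
   vertex 3.7 0.4 3.1
   vertex 3.5 1.9 0.4
  endloop
 endfacet
 facet normal 0.367 0.332 -0.869
  outer loop
   vertex 3.0 3.5 0.8
   vertex 3.5 1.9 0.4
   vertex 2.2 3.6 0.5
  endloop
 endfacet
 facet normal -0.286 0.184 -0.940
  outer loop
   vertex 0.9 2.6 0.7
   vertex 2.2 3.6 0.5
   vertex 1.9 1.6 0.2
  endloop
 endfacet
 facet normal -0.616 0.781 -0.101
  outer loop
   vertex 0.9 2.6 0.7
   vertex 0.7 2.7 2.7
   vertex 2.2 3.6 0.5
  endloop
 endfacet
 facet normal -0.704 -0.416 -0.576
  outer loop
   vertex 0.9 2.6 0.7
   vertex 1.9 1.6 0.2
   vertex 0.2 0.6 3.0
  endloop
 endfacet
 facet normal -0.970 0.216 -0.108
  outer loop
   vertex 0.9 2.6 0.7
   vertex 0.2 0.6 3.0
   vertex 0.7 2.7 2.7
  endloop
 endfacet
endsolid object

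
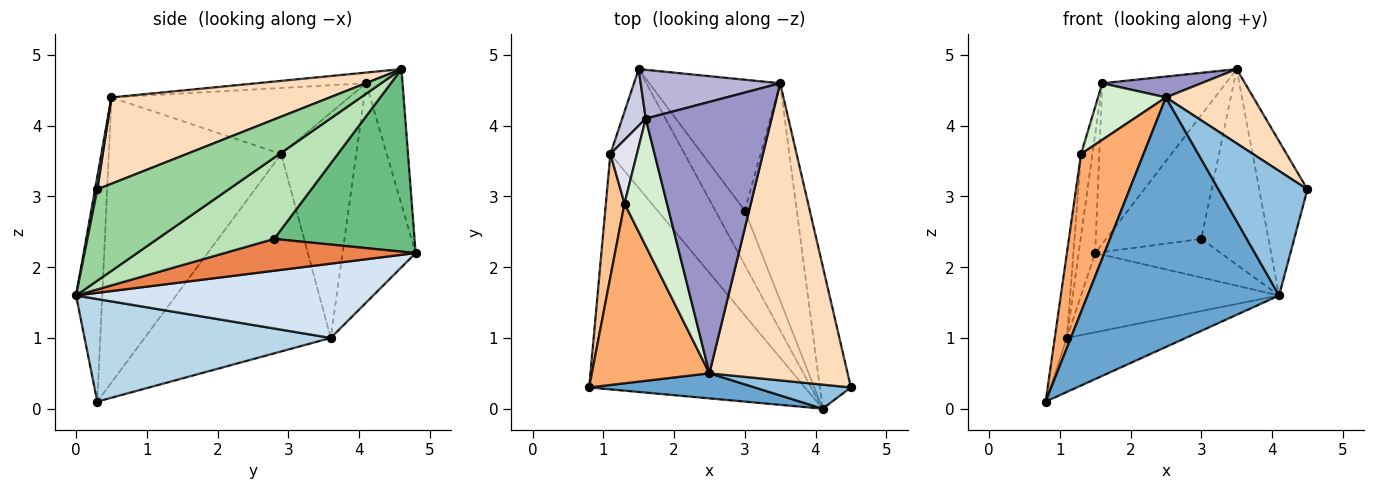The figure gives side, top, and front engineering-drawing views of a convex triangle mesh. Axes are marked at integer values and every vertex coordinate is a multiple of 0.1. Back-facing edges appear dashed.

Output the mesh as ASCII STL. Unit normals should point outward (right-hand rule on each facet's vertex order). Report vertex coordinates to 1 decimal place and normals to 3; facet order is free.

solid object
 facet normal -0.135 -0.986 0.099
  outer loop
   vertex 2.5 0.5 4.4
   vertex 0.8 0.3 0.1
   vertex 4.1 0.0 1.6
  endloop
 endfacet
 facet normal 0.025 -0.982 0.190
  outer loop
   vertex 2.5 0.5 4.4
   vertex 4.1 0.0 1.6
   vertex 4.5 0.3 3.1
  endloop
 endfacet
 facet normal 0.420 0.203 -0.884
  outer loop
   vertex 1.1 3.6 1.0
   vertex 4.1 0.0 1.6
   vertex 0.8 0.3 0.1
  endloop
 endfacet
 facet normal 0.640 0.426 -0.640
  outer loop
   vertex 1.1 3.6 1.0
   vertex 1.5 4.8 2.2
   vertex 4.1 0.0 1.6
  endloop
 endfacet
 facet normal 0.661 0.434 -0.612
  outer loop
   vertex 3.0 2.8 2.4
   vertex 4.1 0.0 1.6
   vertex 1.5 4.8 2.2
  endloop
 endfacet
 facet normal -0.877 -0.318 0.361
  outer loop
   vertex 1.3 2.9 3.6
   vertex 0.8 0.3 0.1
   vertex 2.5 0.5 4.4
  endloop
 endfacet
 facet normal -0.993 0.065 0.094
  outer loop
   vertex 1.3 2.9 3.6
   vertex 1.1 3.6 1.0
   vertex 0.8 0.3 0.1
  endloop
 endfacet
 facet normal 0.518 -0.207 0.830
  outer loop
   vertex 3.5 4.6 4.8
   vertex 2.5 0.5 4.4
   vertex 4.5 0.3 3.1
  endloop
 endfacet
 facet normal 0.712 0.483 -0.510
  outer loop
   vertex 3.5 4.6 4.8
   vertex 3.0 2.8 2.4
   vertex 1.5 4.8 2.2
  endloop
 endfacet
 facet normal 0.894 0.328 -0.304
  outer loop
   vertex 3.5 4.6 4.8
   vertex 4.5 0.3 3.1
   vertex 4.1 0.0 1.6
  endloop
 endfacet
 facet normal 0.758 0.436 -0.485
  outer loop
   vertex 3.5 4.6 4.8
   vertex 4.1 0.0 1.6
   vertex 3.0 2.8 2.4
  endloop
 endfacet
 facet normal -0.818 -0.234 0.526
  outer loop
   vertex 1.6 4.1 4.6
   vertex 1.3 2.9 3.6
   vertex 2.5 0.5 4.4
  endloop
 endfacet
 facet normal -0.084 -0.076 0.993
  outer loop
   vertex 1.6 4.1 4.6
   vertex 2.5 0.5 4.4
   vertex 3.5 4.6 4.8
  endloop
 endfacet
 facet normal -0.272 0.921 0.280
  outer loop
   vertex 1.6 4.1 4.6
   vertex 3.5 4.6 4.8
   vertex 1.5 4.8 2.2
  endloop
 endfacet
 facet normal -0.970 0.219 0.104
  outer loop
   vertex 1.6 4.1 4.6
   vertex 1.5 4.8 2.2
   vertex 1.1 3.6 1.0
  endloop
 endfacet
 facet normal -0.982 0.149 0.116
  outer loop
   vertex 1.6 4.1 4.6
   vertex 1.1 3.6 1.0
   vertex 1.3 2.9 3.6
  endloop
 endfacet
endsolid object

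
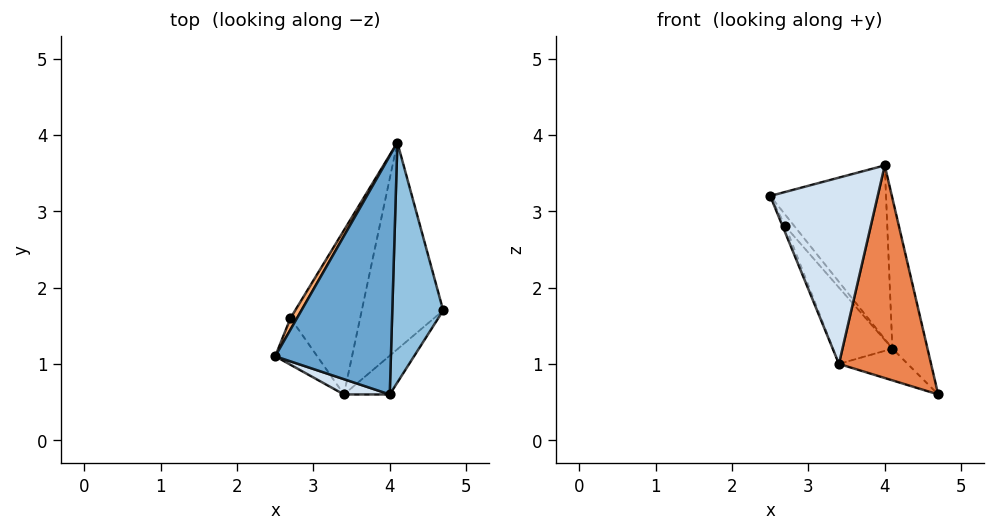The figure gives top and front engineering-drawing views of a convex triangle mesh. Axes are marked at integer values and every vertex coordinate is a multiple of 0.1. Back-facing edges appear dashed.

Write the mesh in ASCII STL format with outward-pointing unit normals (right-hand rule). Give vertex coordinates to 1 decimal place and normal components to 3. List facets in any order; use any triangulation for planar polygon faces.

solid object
 facet normal -0.019 0.588 0.808
  outer loop
   vertex 4.0 0.6 3.6
   vertex 4.1 3.9 1.2
   vertex 2.5 1.1 3.2
  endloop
 endfacet
 facet normal 0.942 0.179 0.285
  outer loop
   vertex 4.0 0.6 3.6
   vertex 4.7 1.7 0.6
   vertex 4.1 3.9 1.2
  endloop
 endfacet
 facet normal -0.397 0.139 -0.907
  outer loop
   vertex 3.4 0.6 1.0
   vertex 4.1 3.9 1.2
   vertex 4.7 1.7 0.6
  endloop
 endfacet
 facet normal -0.334 -0.940 0.077
  outer loop
   vertex 3.4 0.6 1.0
   vertex 4.0 0.6 3.6
   vertex 2.5 1.1 3.2
  endloop
 endfacet
 facet normal 0.614 -0.777 -0.142
  outer loop
   vertex 3.4 0.6 1.0
   vertex 4.7 1.7 0.6
   vertex 4.0 0.6 3.6
  endloop
 endfacet
 facet normal -0.333 0.667 0.667
  outer loop
   vertex 2.7 1.6 2.8
   vertex 2.5 1.1 3.2
   vertex 4.1 3.9 1.2
  endloop
 endfacet
 facet normal -0.919 0.057 -0.389
  outer loop
   vertex 2.7 1.6 2.8
   vertex 3.4 0.6 1.0
   vertex 2.5 1.1 3.2
  endloop
 endfacet
 facet normal -0.866 0.211 -0.454
  outer loop
   vertex 2.7 1.6 2.8
   vertex 4.1 3.9 1.2
   vertex 3.4 0.6 1.0
  endloop
 endfacet
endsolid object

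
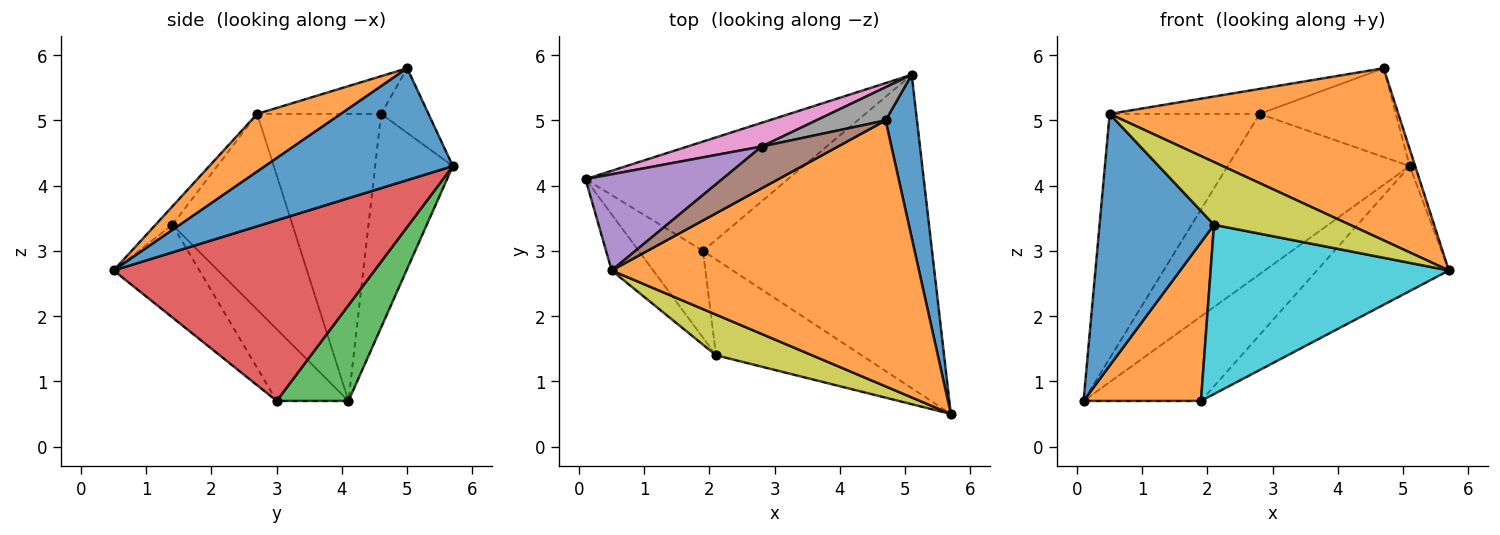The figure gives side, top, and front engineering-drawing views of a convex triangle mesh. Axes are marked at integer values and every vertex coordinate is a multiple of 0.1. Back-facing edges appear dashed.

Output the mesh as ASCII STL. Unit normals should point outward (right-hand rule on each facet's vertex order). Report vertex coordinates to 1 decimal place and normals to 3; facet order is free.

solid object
 facet normal 0.963 0.028 0.270
  outer loop
   vertex 4.7 5.0 5.8
   vertex 5.7 0.5 2.7
   vertex 5.1 5.7 4.3
  endloop
 endfacet
 facet normal 0.156 -0.537 0.829
  outer loop
   vertex 0.5 2.7 5.1
   vertex 5.7 0.5 2.7
   vertex 4.7 5.0 5.8
  endloop
 endfacet
 facet normal 0.350 0.573 -0.741
  outer loop
   vertex 1.9 3.0 0.7
   vertex 0.1 4.1 0.7
   vertex 5.1 5.7 4.3
  endloop
 endfacet
 facet normal 0.591 0.299 -0.749
  outer loop
   vertex 1.9 3.0 0.7
   vertex 5.1 5.7 4.3
   vertex 5.7 0.5 2.7
  endloop
 endfacet
 facet normal -0.609 0.738 0.290
  outer loop
   vertex 2.8 4.6 5.1
   vertex 0.1 4.1 0.7
   vertex 0.5 2.7 5.1
  endloop
 endfacet
 facet normal -0.391 0.473 0.790
  outer loop
   vertex 2.8 4.6 5.1
   vertex 0.5 2.7 5.1
   vertex 4.7 5.0 5.8
  endloop
 endfacet
 facet normal -0.389 0.911 0.135
  outer loop
   vertex 2.8 4.6 5.1
   vertex 5.1 5.7 4.3
   vertex 0.1 4.1 0.7
  endloop
 endfacet
 facet normal -0.310 0.891 0.333
  outer loop
   vertex 2.8 4.6 5.1
   vertex 4.7 5.0 5.8
   vertex 5.1 5.7 4.3
  endloop
 endfacet
 facet normal -0.104 -0.835 0.541
  outer loop
   vertex 2.1 1.4 3.4
   vertex 5.7 0.5 2.7
   vertex 0.5 2.7 5.1
  endloop
 endfacet
 facet normal -0.299 -0.830 -0.470
  outer loop
   vertex 2.1 1.4 3.4
   vertex 1.9 3.0 0.7
   vertex 5.7 0.5 2.7
  endloop
 endfacet
 facet normal -0.715 -0.682 -0.152
  outer loop
   vertex 2.1 1.4 3.4
   vertex 0.5 2.7 5.1
   vertex 0.1 4.1 0.7
  endloop
 endfacet
 facet normal -0.472 -0.773 -0.423
  outer loop
   vertex 2.1 1.4 3.4
   vertex 0.1 4.1 0.7
   vertex 1.9 3.0 0.7
  endloop
 endfacet
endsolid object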